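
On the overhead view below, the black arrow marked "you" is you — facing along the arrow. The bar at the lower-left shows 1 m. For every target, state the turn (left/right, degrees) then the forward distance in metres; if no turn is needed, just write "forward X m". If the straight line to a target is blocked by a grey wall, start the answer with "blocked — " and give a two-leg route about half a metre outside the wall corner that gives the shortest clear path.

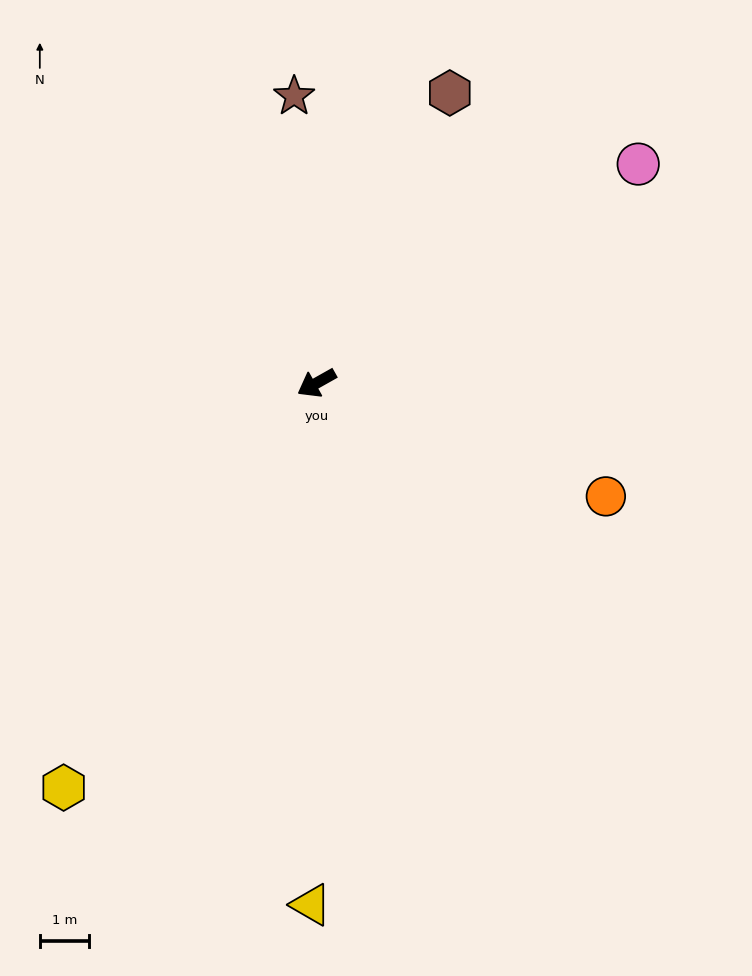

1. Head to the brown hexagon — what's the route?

turn right 144°, forward 6.5 m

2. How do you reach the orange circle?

turn left 129°, forward 6.3 m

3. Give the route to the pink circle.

turn right 175°, forward 8.0 m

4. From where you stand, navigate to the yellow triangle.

turn left 60°, forward 10.7 m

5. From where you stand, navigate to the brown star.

turn right 115°, forward 5.9 m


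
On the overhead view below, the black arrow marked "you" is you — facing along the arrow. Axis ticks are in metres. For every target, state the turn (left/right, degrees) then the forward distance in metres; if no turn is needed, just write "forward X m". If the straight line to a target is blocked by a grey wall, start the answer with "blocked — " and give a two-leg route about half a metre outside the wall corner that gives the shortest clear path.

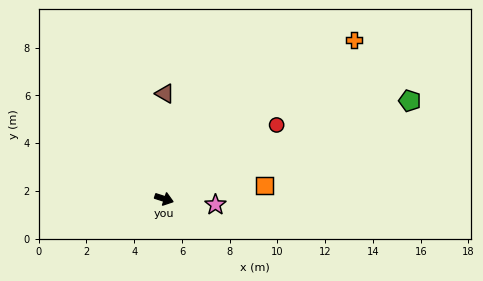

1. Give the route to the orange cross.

turn left 58°, forward 10.4 m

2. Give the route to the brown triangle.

turn left 107°, forward 4.4 m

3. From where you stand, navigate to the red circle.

turn left 51°, forward 5.6 m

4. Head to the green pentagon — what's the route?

turn left 40°, forward 11.1 m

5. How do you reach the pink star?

turn left 11°, forward 2.2 m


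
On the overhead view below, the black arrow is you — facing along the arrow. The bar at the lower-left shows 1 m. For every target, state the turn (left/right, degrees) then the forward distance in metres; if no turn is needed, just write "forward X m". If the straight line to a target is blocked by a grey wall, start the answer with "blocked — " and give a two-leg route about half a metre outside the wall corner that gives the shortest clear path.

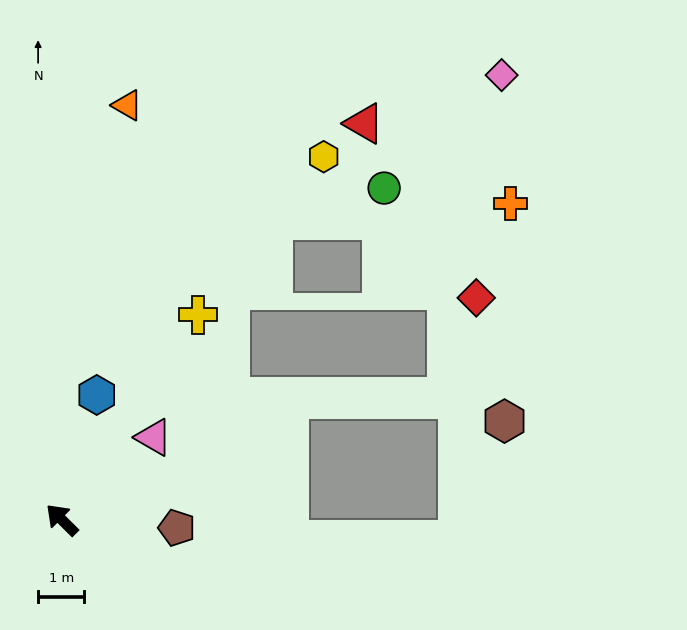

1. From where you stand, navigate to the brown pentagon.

turn right 139°, forward 2.5 m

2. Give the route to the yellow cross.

turn right 79°, forward 5.3 m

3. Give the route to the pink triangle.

turn right 93°, forward 2.7 m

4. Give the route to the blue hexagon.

turn right 61°, forward 2.8 m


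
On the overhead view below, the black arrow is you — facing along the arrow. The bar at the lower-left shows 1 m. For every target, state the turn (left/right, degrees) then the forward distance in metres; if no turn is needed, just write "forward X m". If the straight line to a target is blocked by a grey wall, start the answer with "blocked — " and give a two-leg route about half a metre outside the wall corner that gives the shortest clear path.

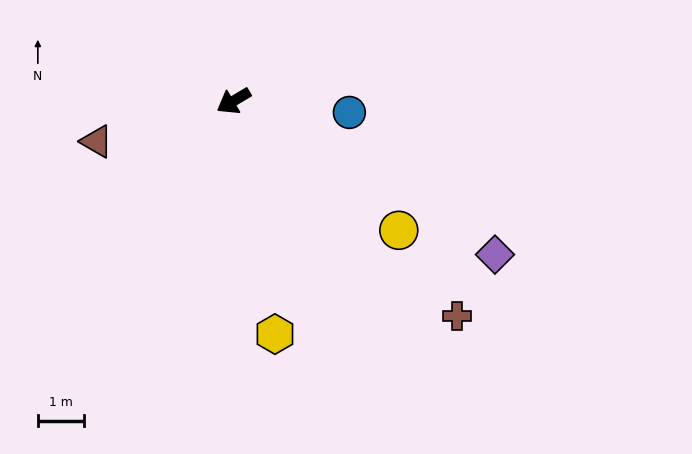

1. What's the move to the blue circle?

turn left 144°, forward 2.5 m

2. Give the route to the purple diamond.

turn left 119°, forward 6.5 m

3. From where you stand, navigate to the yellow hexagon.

turn left 69°, forward 5.1 m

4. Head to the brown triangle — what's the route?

turn right 14°, forward 3.1 m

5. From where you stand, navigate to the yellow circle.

turn left 111°, forward 4.5 m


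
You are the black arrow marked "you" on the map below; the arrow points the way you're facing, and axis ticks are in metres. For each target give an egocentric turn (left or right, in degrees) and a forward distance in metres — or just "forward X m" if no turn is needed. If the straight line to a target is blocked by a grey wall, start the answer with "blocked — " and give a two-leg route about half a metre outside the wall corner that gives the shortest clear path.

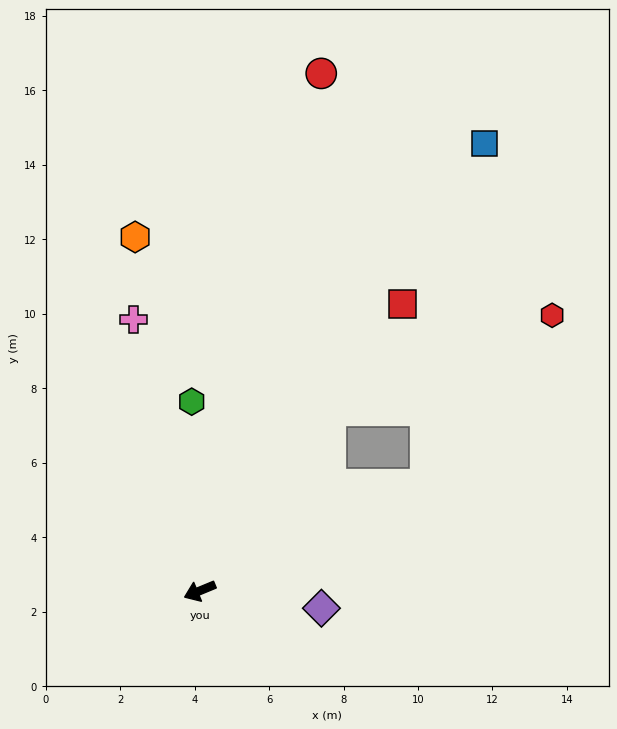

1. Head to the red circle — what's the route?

turn right 126°, forward 14.3 m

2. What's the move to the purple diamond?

turn left 149°, forward 3.3 m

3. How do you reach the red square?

turn right 148°, forward 9.4 m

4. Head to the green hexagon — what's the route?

turn right 110°, forward 5.1 m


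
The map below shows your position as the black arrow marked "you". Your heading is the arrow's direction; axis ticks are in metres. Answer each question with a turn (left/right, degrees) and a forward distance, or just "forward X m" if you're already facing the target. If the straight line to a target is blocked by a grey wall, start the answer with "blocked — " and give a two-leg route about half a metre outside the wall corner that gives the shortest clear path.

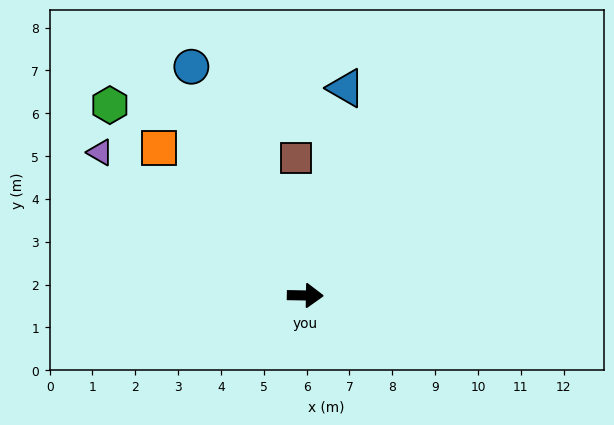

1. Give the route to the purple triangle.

turn left 146°, forward 5.8 m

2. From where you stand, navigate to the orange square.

turn left 136°, forward 4.9 m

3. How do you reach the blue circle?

turn left 117°, forward 6.0 m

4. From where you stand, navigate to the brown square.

turn left 95°, forward 3.2 m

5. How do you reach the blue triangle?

turn left 80°, forward 4.9 m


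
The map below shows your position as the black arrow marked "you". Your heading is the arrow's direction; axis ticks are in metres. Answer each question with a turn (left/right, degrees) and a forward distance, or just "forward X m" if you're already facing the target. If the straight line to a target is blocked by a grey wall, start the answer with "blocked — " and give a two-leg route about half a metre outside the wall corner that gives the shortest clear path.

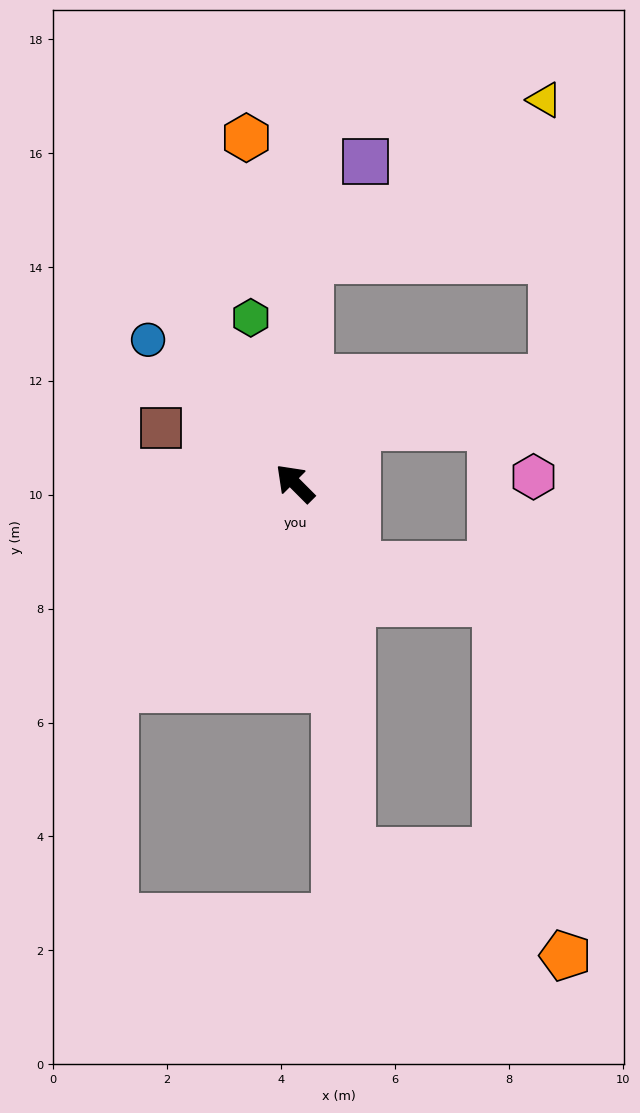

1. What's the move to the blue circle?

forward 3.6 m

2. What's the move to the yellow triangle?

blocked — turn right 48°, forward 3.9 m, then turn right 53°, forward 5.0 m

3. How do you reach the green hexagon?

turn right 30°, forward 3.0 m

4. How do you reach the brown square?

turn left 23°, forward 2.5 m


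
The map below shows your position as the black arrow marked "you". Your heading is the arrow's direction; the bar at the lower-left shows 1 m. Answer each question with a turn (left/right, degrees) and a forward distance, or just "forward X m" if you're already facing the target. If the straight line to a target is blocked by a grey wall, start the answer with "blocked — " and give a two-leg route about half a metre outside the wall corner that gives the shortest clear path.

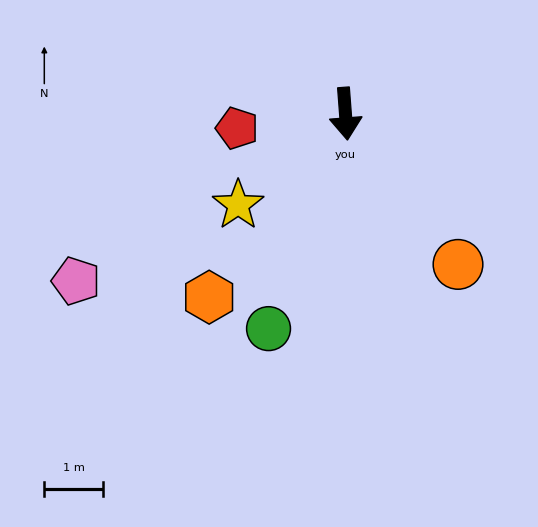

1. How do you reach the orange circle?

turn left 32°, forward 3.2 m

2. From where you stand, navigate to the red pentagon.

turn right 87°, forward 1.9 m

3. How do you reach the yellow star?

turn right 54°, forward 2.4 m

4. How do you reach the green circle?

turn right 24°, forward 3.9 m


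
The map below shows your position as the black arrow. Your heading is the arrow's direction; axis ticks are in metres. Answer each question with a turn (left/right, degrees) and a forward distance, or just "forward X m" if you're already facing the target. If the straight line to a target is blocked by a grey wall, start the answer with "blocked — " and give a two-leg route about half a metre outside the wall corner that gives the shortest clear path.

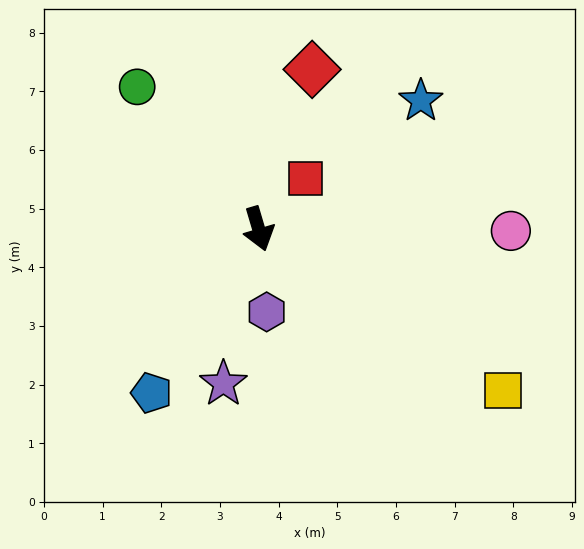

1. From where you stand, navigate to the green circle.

turn right 156°, forward 3.2 m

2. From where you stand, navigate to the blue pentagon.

turn right 50°, forward 3.3 m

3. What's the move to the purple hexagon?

turn right 11°, forward 1.4 m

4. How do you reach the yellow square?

turn left 40°, forward 5.0 m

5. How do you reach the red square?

turn left 120°, forward 1.2 m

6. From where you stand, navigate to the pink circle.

turn left 73°, forward 4.3 m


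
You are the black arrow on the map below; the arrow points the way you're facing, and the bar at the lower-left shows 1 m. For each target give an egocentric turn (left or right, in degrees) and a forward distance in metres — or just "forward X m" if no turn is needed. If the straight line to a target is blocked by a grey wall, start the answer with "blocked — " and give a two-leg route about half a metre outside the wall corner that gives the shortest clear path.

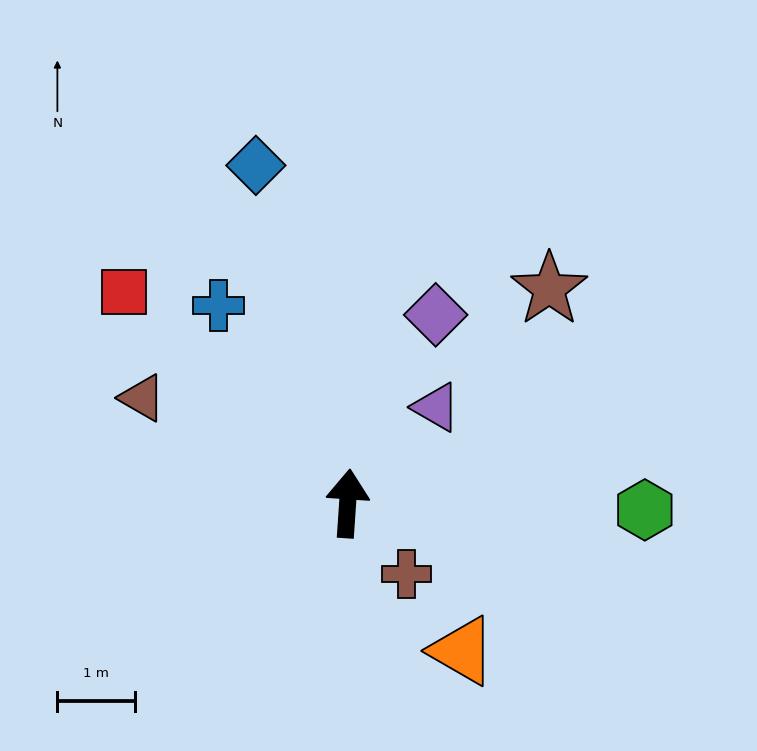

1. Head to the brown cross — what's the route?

turn right 136°, forward 1.2 m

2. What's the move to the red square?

turn left 50°, forward 4.0 m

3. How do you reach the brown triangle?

turn left 67°, forward 3.0 m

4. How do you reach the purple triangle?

turn right 39°, forward 1.7 m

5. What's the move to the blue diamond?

turn left 19°, forward 4.5 m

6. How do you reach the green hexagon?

turn right 87°, forward 3.8 m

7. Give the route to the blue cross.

turn left 37°, forward 3.0 m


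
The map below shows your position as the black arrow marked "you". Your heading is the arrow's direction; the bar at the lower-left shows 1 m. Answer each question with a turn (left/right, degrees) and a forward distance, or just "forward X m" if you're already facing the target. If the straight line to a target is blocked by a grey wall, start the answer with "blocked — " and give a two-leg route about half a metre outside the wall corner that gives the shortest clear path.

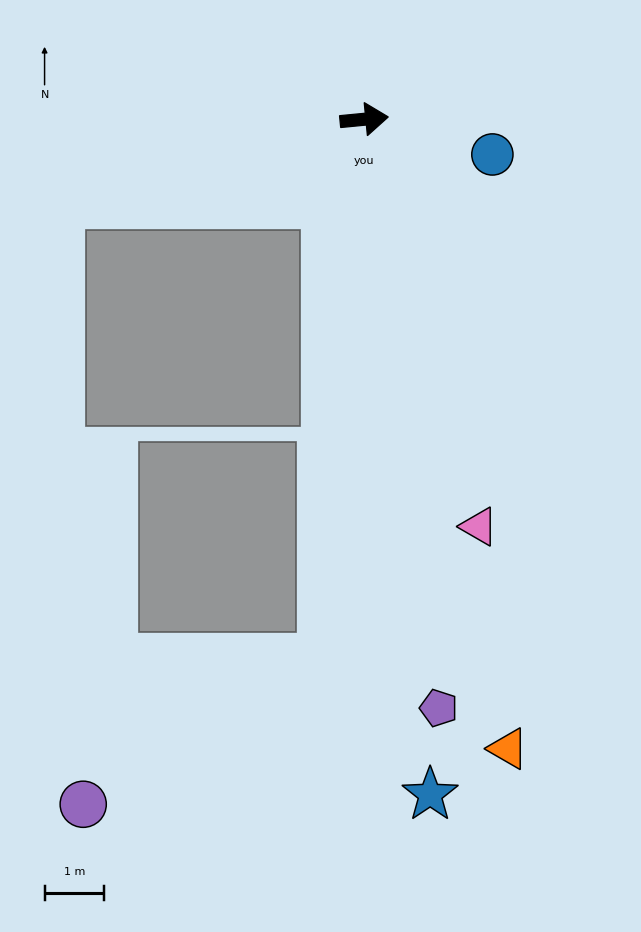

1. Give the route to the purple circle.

blocked — turn right 100°, forward 9.1 m, then turn right 54°, forward 4.7 m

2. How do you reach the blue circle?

turn right 21°, forward 2.2 m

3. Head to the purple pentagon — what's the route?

turn right 88°, forward 10.0 m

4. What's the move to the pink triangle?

turn right 80°, forward 7.1 m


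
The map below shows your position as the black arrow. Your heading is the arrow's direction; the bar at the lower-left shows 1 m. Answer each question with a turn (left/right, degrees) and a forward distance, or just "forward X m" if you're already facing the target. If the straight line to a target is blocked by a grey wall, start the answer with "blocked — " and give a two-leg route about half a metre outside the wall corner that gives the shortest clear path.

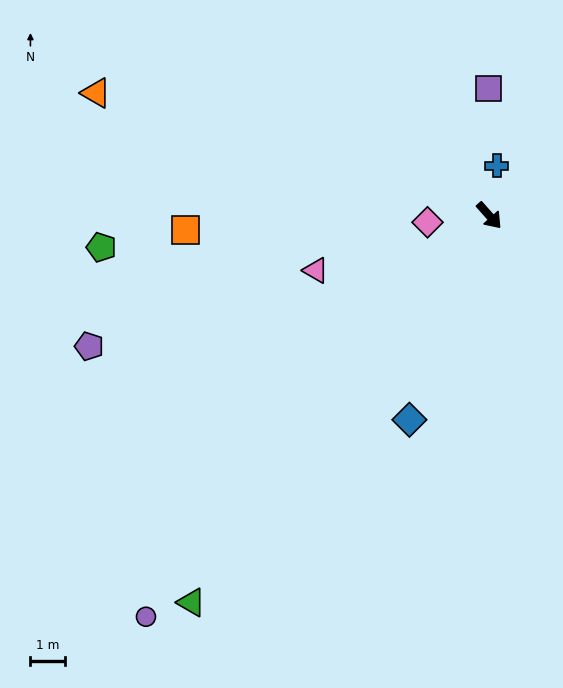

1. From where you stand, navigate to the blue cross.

turn left 130°, forward 1.5 m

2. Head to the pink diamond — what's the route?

turn right 125°, forward 1.8 m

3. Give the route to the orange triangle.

turn right 149°, forward 11.9 m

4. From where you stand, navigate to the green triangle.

turn right 79°, forward 14.2 m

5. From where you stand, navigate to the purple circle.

turn right 82°, forward 15.3 m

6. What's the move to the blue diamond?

turn right 63°, forward 6.4 m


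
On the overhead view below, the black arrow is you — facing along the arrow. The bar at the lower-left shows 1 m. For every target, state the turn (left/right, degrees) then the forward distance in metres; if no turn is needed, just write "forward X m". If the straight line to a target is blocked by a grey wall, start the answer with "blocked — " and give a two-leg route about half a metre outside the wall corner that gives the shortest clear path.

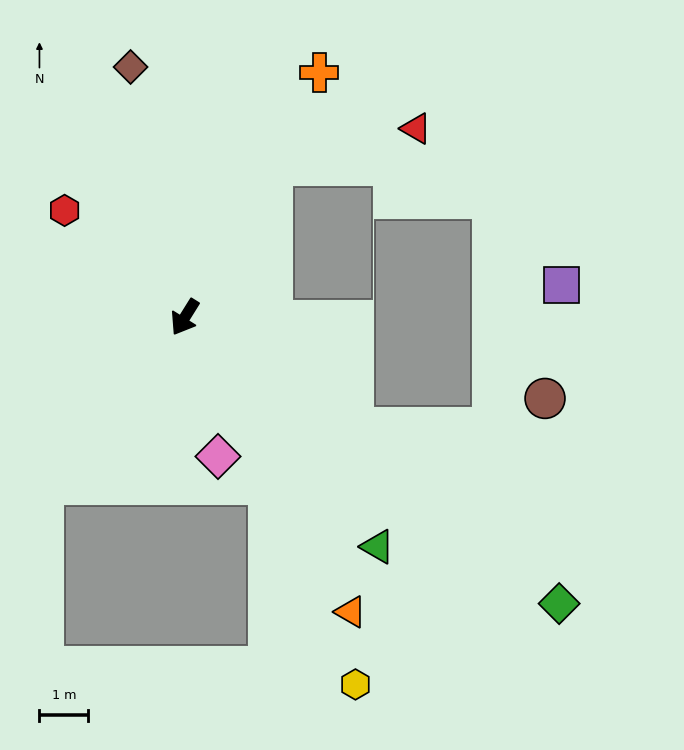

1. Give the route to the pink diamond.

turn left 45°, forward 2.9 m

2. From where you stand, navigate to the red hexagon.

turn right 100°, forward 3.3 m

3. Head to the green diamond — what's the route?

turn left 85°, forward 9.7 m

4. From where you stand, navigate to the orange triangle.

turn left 61°, forward 6.9 m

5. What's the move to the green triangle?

turn left 72°, forward 6.1 m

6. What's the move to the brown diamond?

turn right 136°, forward 5.2 m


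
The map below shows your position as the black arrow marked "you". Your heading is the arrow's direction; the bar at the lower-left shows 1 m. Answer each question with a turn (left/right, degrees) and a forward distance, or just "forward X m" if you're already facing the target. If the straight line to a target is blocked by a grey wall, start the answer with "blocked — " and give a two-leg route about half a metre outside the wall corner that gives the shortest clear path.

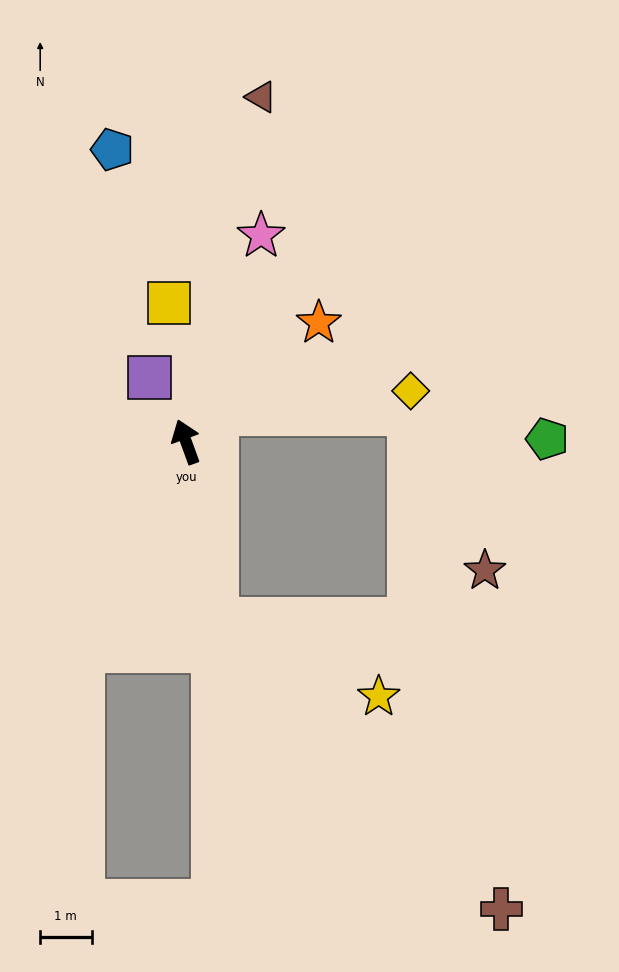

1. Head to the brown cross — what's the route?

blocked — turn left 170°, forward 3.5 m, then turn left 34°, forward 7.9 m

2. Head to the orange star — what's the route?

turn right 68°, forward 3.5 m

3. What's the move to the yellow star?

blocked — turn left 170°, forward 3.5 m, then turn left 54°, forward 3.5 m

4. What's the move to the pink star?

turn right 40°, forward 4.3 m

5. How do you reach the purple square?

turn left 10°, forward 1.4 m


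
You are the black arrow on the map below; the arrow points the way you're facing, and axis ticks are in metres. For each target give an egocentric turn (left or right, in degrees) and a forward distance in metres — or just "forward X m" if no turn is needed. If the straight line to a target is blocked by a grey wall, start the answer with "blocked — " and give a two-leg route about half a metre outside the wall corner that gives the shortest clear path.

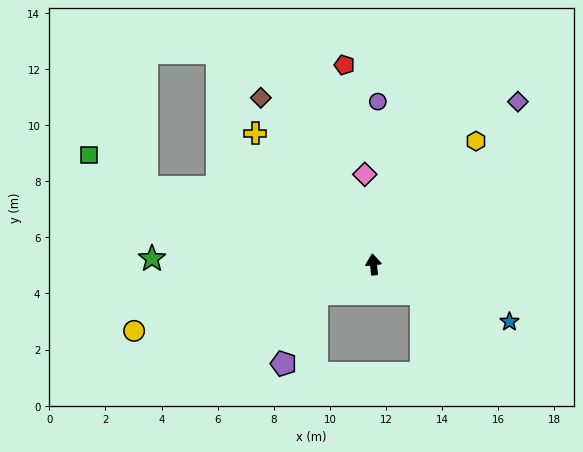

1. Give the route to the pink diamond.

forward 3.2 m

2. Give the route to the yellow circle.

turn left 99°, forward 8.9 m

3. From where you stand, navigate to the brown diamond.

turn left 28°, forward 7.2 m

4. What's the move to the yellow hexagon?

turn right 46°, forward 5.7 m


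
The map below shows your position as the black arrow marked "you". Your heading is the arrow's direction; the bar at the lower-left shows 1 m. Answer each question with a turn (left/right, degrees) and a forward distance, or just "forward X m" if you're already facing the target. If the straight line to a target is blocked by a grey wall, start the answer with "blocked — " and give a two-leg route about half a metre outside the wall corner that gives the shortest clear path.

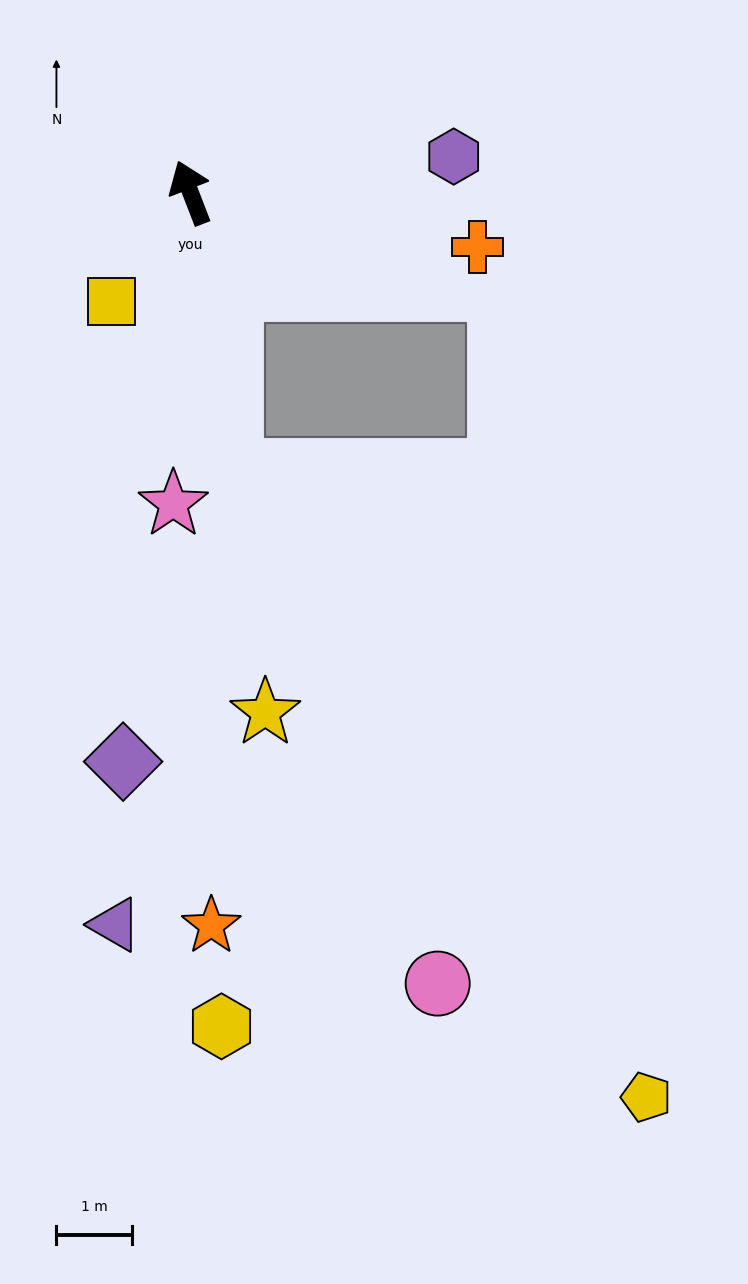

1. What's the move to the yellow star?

turn left 167°, forward 7.0 m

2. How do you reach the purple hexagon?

turn right 103°, forward 3.5 m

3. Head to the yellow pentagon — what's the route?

blocked — turn left 167°, forward 3.7 m, then turn left 25°, forward 9.9 m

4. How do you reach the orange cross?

turn right 122°, forward 3.9 m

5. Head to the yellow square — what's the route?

turn left 123°, forward 1.8 m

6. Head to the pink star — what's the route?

turn left 156°, forward 4.1 m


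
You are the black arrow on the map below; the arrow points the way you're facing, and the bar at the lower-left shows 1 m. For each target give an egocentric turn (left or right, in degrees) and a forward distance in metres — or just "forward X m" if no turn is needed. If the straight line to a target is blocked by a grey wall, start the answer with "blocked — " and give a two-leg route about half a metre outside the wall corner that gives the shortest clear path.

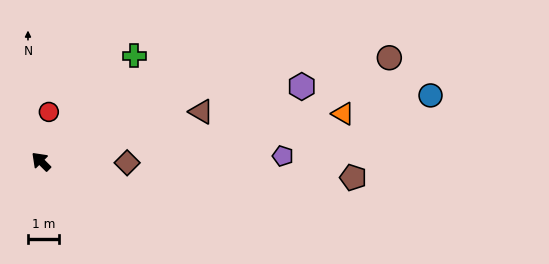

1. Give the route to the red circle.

turn right 54°, forward 1.6 m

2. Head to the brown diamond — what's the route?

turn right 136°, forward 2.8 m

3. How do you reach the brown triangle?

turn right 118°, forward 5.5 m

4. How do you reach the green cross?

turn right 86°, forward 4.6 m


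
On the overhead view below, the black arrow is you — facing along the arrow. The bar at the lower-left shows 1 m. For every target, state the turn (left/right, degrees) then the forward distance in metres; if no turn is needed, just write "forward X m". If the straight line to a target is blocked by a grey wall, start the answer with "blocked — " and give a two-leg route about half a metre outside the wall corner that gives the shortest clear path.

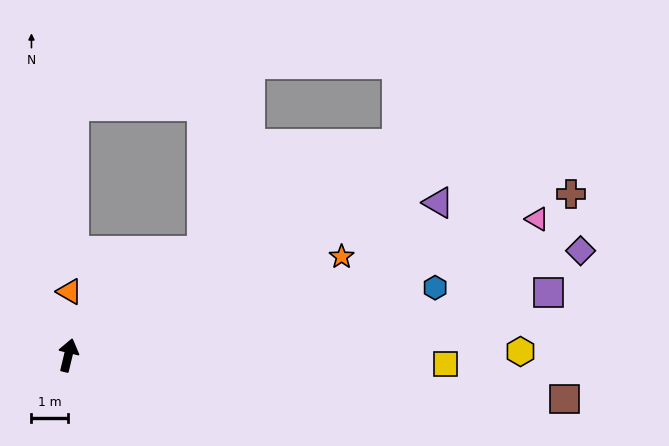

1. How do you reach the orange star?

turn right 57°, forward 8.0 m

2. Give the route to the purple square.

turn right 69°, forward 13.4 m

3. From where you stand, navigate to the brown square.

turn right 81°, forward 13.8 m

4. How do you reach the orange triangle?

turn left 12°, forward 1.8 m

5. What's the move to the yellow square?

turn right 78°, forward 10.4 m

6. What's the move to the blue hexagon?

turn right 66°, forward 10.3 m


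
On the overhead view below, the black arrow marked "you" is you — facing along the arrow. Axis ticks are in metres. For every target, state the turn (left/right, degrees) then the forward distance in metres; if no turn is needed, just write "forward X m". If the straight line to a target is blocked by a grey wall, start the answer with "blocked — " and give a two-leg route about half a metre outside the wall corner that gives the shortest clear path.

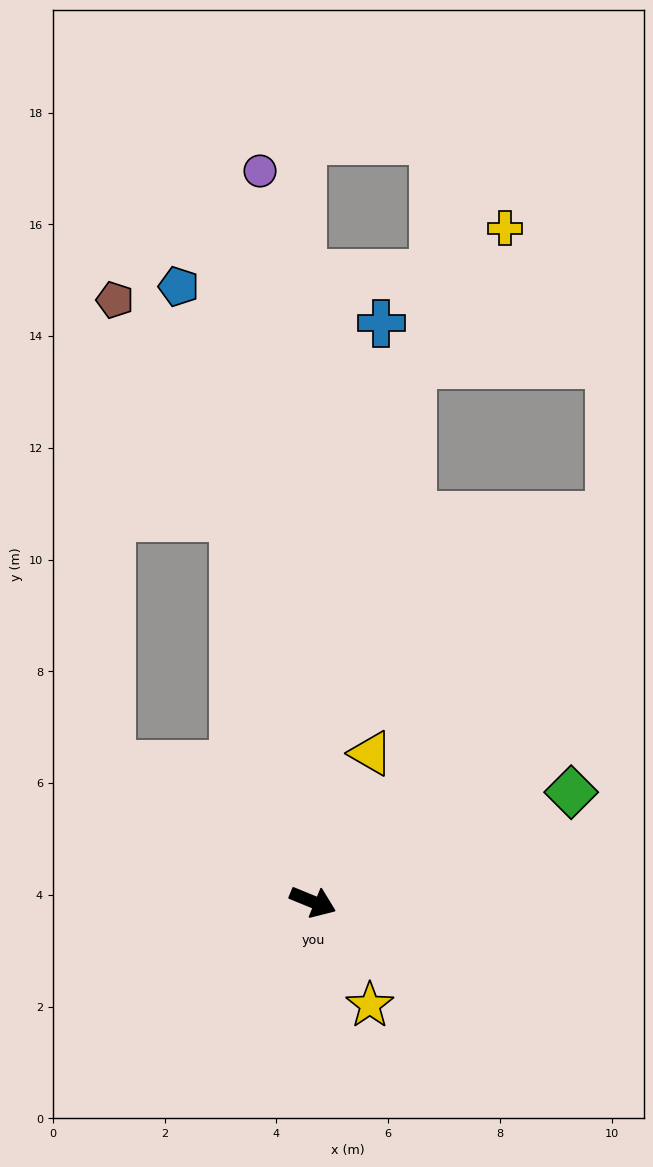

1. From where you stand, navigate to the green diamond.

turn left 45°, forward 5.0 m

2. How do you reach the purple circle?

turn left 116°, forward 13.1 m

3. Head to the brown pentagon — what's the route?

blocked — turn left 124°, forward 7.0 m, then turn left 17°, forward 4.4 m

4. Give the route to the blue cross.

turn left 106°, forward 10.4 m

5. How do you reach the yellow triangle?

turn left 91°, forward 2.9 m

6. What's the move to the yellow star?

turn right 39°, forward 2.1 m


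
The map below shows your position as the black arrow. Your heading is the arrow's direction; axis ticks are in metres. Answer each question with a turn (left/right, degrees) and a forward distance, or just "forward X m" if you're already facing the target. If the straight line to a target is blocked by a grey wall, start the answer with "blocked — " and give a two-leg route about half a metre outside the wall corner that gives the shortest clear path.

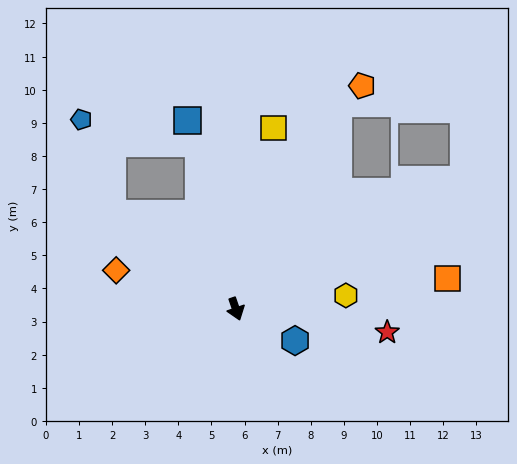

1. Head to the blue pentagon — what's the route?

blocked — turn right 147°, forward 4.7 m, then turn right 34°, forward 3.0 m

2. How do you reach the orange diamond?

turn right 127°, forward 3.8 m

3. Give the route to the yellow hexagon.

turn left 78°, forward 3.3 m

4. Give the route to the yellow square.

turn left 149°, forward 5.6 m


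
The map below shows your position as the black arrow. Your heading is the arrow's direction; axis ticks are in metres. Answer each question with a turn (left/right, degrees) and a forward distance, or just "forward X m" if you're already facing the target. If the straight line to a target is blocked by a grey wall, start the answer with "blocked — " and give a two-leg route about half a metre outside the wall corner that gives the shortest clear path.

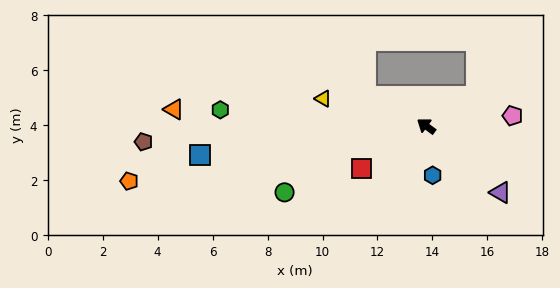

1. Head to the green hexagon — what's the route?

turn left 32°, forward 7.5 m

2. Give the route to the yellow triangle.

turn left 21°, forward 3.9 m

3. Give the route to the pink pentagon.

turn right 137°, forward 3.2 m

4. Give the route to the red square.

turn left 70°, forward 2.8 m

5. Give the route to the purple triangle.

turn left 174°, forward 3.6 m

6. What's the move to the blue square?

turn left 44°, forward 8.3 m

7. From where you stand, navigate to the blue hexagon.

turn left 134°, forward 1.8 m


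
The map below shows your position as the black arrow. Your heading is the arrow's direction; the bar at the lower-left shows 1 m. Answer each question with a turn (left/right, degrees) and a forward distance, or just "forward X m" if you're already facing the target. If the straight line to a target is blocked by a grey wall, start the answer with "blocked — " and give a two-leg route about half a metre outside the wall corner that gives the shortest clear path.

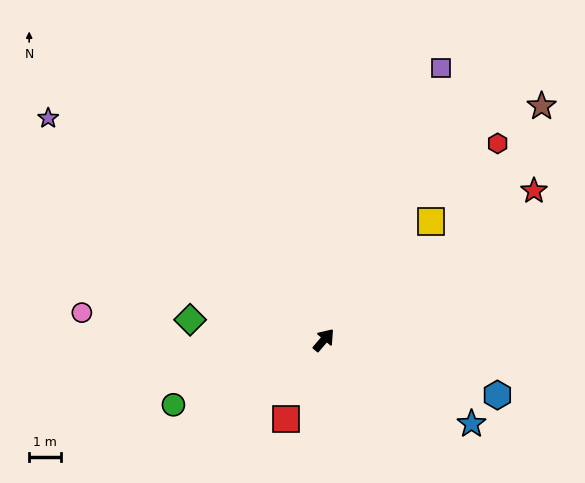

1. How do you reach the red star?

turn right 14°, forward 8.0 m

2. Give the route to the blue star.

turn right 79°, forward 5.3 m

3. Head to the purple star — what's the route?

turn left 92°, forward 11.0 m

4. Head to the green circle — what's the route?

turn left 154°, forward 5.1 m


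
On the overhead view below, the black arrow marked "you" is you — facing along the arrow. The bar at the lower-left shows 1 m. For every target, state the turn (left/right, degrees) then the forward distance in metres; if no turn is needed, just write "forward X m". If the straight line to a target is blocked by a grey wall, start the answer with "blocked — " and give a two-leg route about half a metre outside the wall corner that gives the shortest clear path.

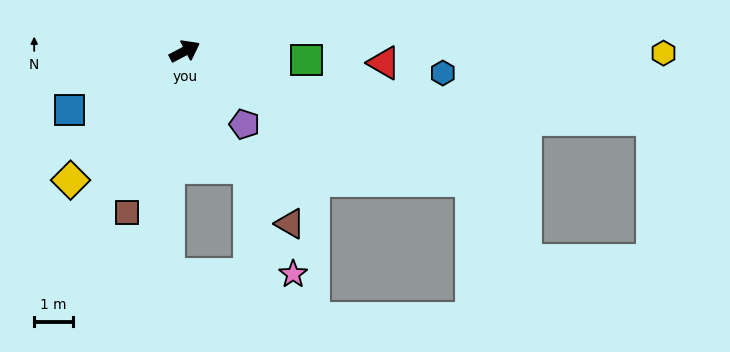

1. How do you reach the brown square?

turn right 137°, forward 4.4 m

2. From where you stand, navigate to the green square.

turn right 32°, forward 3.2 m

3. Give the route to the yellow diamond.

turn right 159°, forward 4.5 m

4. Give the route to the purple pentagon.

turn right 79°, forward 2.4 m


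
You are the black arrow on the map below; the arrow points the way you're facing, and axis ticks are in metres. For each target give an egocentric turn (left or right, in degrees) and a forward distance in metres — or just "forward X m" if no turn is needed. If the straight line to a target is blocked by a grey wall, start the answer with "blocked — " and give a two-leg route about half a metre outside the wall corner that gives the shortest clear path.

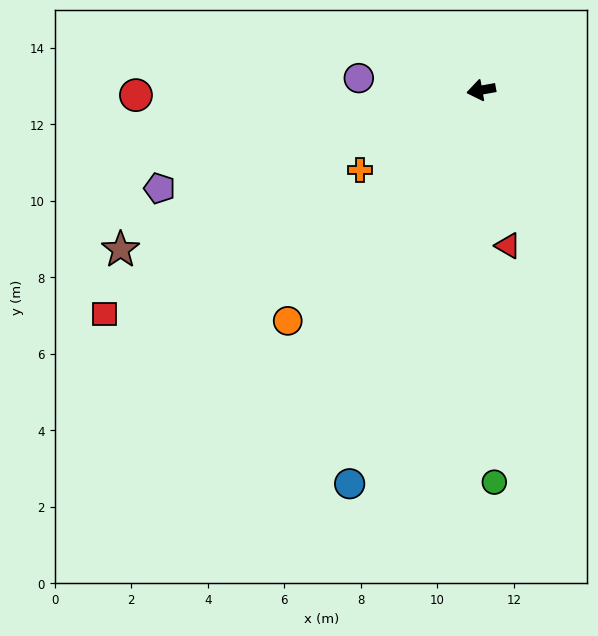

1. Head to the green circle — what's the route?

turn left 82°, forward 10.3 m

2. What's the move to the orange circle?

turn left 40°, forward 7.9 m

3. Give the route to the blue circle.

turn left 61°, forward 10.9 m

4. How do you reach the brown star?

turn left 14°, forward 10.3 m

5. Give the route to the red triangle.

turn left 90°, forward 4.1 m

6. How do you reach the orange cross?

turn left 23°, forward 3.8 m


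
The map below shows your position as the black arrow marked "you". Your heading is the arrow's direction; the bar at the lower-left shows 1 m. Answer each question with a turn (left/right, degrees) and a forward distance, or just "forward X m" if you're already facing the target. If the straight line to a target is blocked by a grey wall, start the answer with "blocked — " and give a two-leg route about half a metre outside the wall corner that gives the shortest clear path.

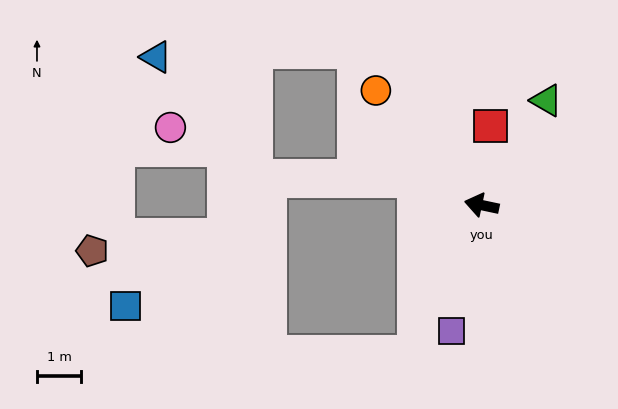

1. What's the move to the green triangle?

turn right 110°, forward 2.8 m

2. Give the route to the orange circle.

turn right 35°, forward 3.5 m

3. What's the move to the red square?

turn right 84°, forward 1.8 m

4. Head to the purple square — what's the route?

turn left 88°, forward 2.9 m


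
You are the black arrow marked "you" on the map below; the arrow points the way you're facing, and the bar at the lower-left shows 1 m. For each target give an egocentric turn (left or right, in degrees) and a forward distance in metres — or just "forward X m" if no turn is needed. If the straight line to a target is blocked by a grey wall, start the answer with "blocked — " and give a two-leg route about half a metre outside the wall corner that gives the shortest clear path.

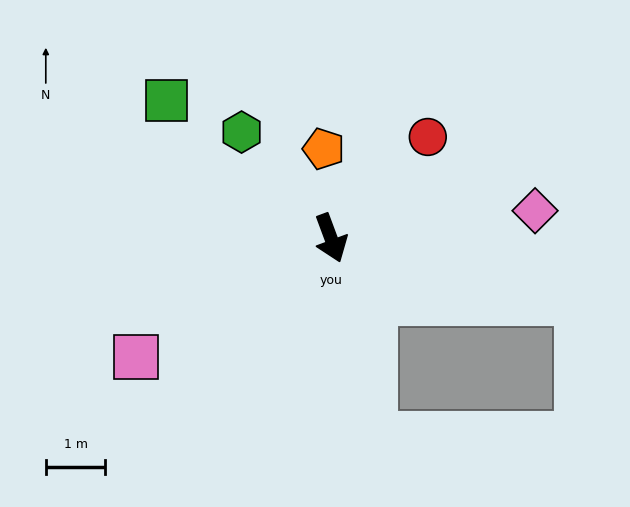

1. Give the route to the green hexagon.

turn right 160°, forward 2.3 m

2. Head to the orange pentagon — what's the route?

turn left 164°, forward 1.5 m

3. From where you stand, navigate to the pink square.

turn right 79°, forward 3.8 m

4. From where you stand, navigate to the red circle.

turn left 116°, forward 2.3 m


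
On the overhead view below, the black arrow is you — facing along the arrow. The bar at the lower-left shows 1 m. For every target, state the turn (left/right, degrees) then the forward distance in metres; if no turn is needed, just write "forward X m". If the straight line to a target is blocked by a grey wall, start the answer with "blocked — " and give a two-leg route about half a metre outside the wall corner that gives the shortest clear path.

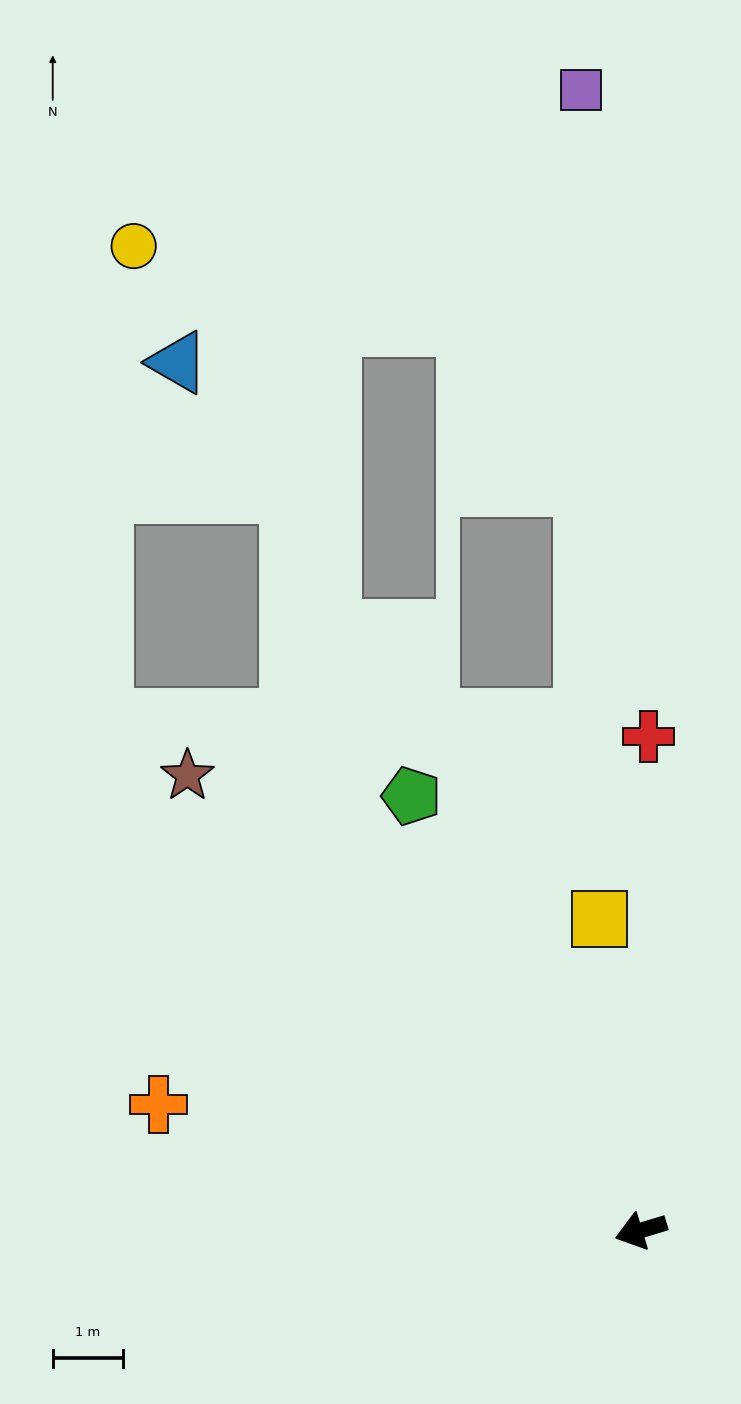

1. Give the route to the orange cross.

turn right 31°, forward 7.1 m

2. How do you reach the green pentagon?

turn right 79°, forward 7.0 m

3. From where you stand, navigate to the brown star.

turn right 62°, forward 9.1 m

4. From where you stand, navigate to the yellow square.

turn right 99°, forward 4.5 m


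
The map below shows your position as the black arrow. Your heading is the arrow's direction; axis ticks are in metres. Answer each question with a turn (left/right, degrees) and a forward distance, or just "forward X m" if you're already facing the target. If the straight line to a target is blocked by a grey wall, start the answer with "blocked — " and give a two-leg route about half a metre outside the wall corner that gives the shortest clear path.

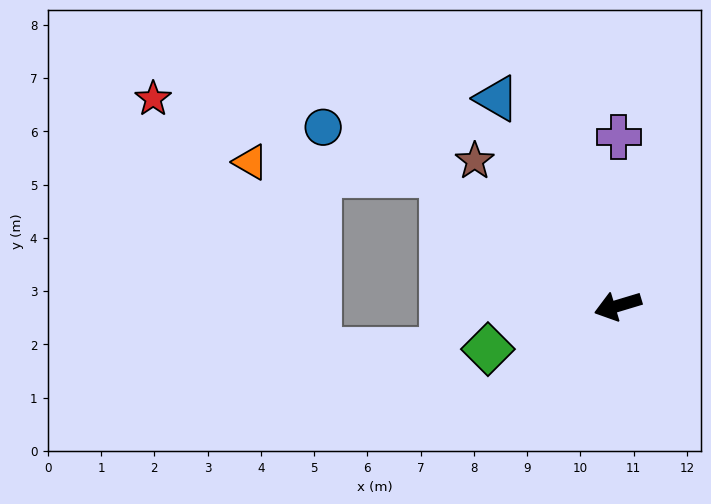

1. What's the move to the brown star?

turn right 62°, forward 3.8 m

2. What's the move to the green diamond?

forward 2.6 m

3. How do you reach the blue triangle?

turn right 76°, forward 4.5 m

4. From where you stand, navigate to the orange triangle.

blocked — turn right 53°, forward 4.1 m, then turn left 32°, forward 3.6 m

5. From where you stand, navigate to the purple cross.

turn right 107°, forward 3.2 m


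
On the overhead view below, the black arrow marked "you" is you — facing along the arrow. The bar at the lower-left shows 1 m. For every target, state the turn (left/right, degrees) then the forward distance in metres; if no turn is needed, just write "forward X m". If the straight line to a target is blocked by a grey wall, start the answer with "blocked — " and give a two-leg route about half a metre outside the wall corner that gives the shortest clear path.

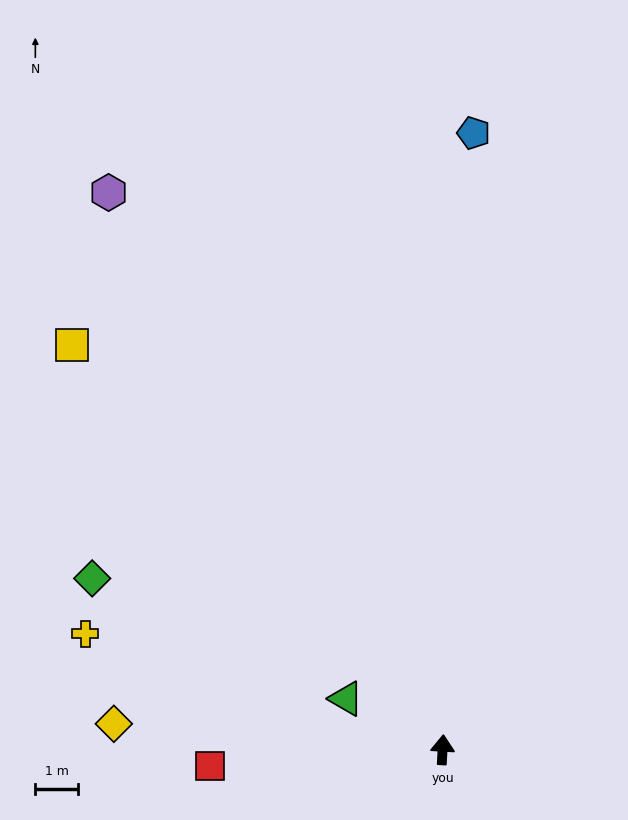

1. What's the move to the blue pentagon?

forward 14.6 m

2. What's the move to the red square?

turn left 97°, forward 5.5 m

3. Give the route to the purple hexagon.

turn left 34°, forward 15.3 m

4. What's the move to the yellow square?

turn left 46°, forward 13.0 m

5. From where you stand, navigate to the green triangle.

turn left 65°, forward 2.6 m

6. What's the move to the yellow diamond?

turn left 89°, forward 7.8 m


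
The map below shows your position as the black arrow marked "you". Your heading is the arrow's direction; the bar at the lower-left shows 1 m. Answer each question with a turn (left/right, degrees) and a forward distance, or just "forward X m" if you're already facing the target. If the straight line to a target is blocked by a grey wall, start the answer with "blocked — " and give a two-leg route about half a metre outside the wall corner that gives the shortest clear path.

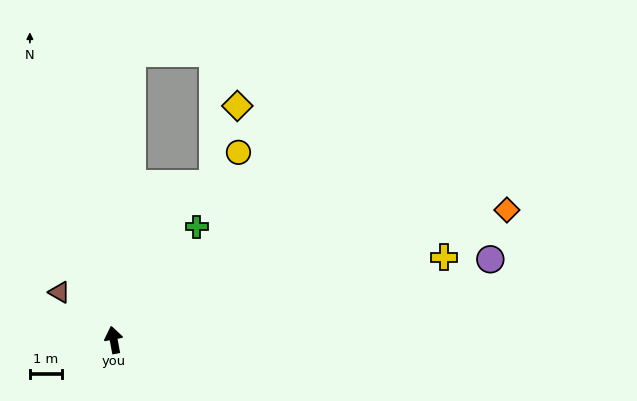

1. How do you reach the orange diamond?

turn right 82°, forward 12.8 m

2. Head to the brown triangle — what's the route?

turn left 38°, forward 2.2 m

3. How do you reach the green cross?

turn right 47°, forward 4.3 m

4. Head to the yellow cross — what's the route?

turn right 87°, forward 10.5 m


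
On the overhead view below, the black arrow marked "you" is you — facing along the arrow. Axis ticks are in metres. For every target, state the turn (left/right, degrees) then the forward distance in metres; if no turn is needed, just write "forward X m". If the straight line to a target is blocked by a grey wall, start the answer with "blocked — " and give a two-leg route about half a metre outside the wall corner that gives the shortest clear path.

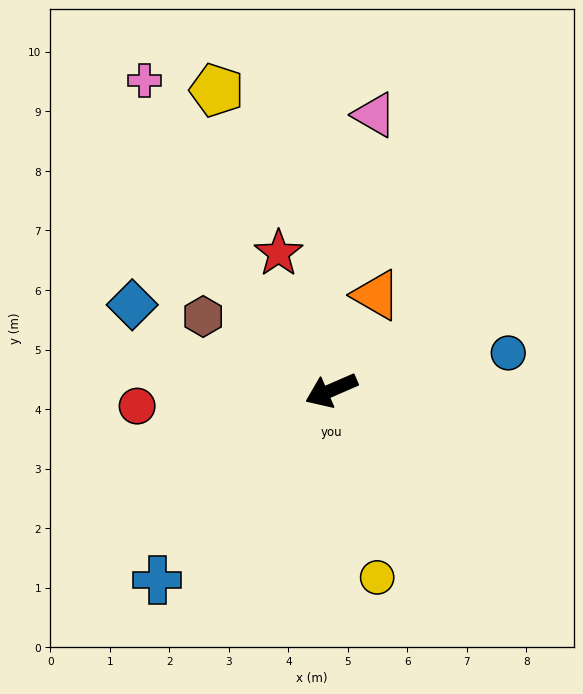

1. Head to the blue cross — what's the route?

turn left 24°, forward 4.3 m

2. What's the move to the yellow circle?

turn left 80°, forward 3.2 m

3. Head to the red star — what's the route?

turn right 92°, forward 2.5 m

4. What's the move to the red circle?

turn right 19°, forward 3.3 m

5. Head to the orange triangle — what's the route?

turn right 139°, forward 1.8 m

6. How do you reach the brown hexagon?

turn right 53°, forward 2.5 m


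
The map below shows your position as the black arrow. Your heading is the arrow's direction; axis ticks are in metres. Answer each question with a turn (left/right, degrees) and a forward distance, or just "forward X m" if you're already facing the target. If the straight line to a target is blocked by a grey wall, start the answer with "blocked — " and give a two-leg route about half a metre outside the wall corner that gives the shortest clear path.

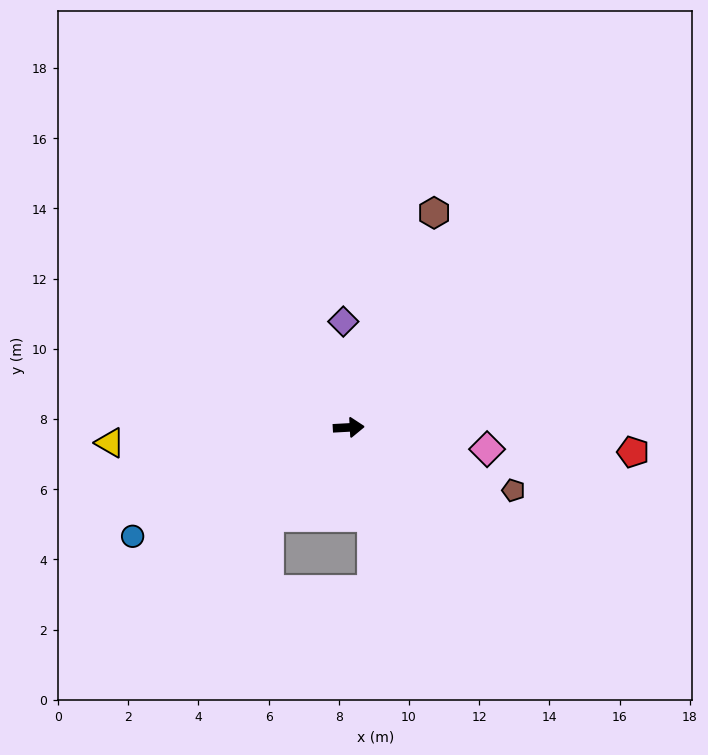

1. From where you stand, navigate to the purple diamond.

turn left 90°, forward 3.0 m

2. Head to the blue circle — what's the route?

turn right 156°, forward 6.9 m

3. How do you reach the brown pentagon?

turn right 24°, forward 5.0 m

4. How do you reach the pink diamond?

turn right 12°, forward 4.0 m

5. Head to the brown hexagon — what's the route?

turn left 65°, forward 6.6 m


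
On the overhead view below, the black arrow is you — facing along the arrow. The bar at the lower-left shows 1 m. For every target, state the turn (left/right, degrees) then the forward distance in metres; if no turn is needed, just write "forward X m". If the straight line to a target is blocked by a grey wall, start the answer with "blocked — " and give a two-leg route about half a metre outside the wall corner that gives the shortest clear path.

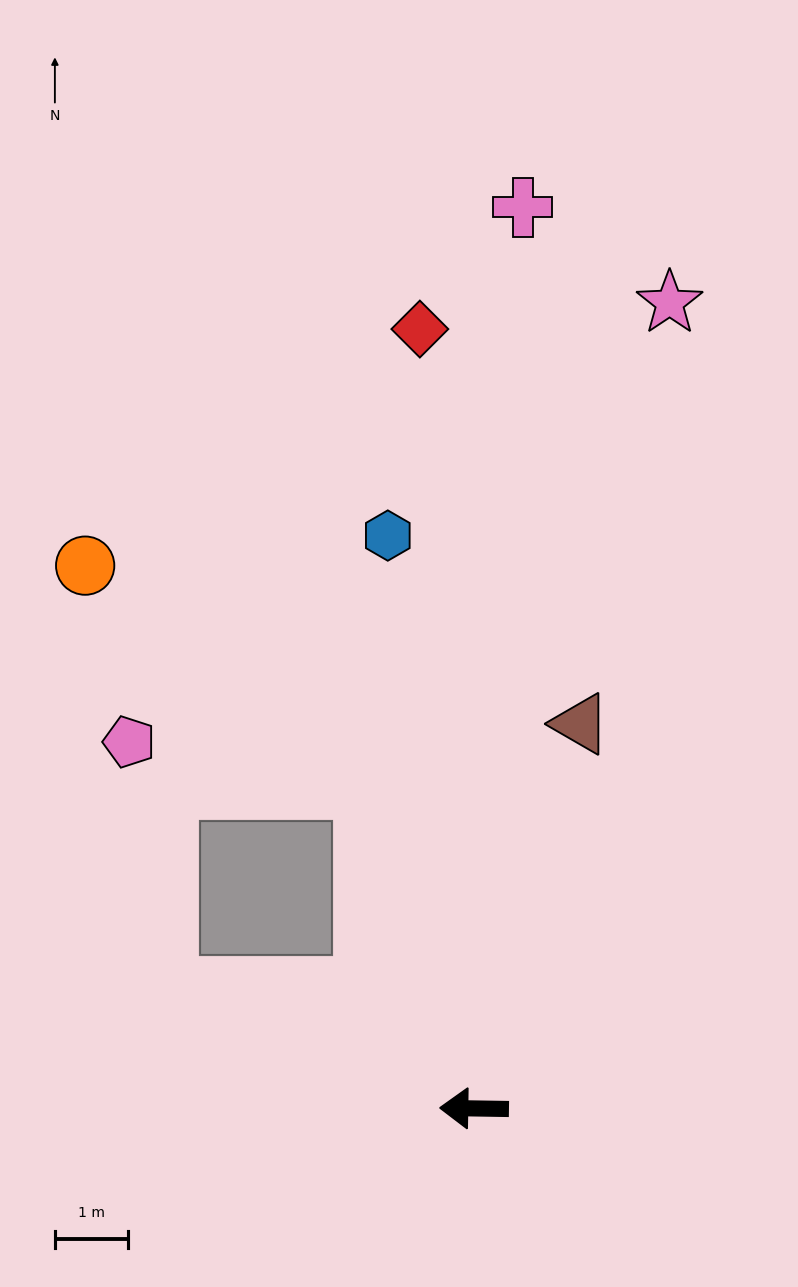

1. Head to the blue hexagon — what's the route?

turn right 81°, forward 8.0 m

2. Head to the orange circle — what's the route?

blocked — turn right 70°, forward 4.6 m, then turn left 32°, forward 4.9 m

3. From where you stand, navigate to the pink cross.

turn right 92°, forward 12.4 m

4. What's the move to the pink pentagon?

blocked — turn right 21°, forward 4.5 m, then turn right 59°, forward 3.4 m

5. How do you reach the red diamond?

turn right 85°, forward 10.7 m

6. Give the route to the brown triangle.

turn right 105°, forward 5.5 m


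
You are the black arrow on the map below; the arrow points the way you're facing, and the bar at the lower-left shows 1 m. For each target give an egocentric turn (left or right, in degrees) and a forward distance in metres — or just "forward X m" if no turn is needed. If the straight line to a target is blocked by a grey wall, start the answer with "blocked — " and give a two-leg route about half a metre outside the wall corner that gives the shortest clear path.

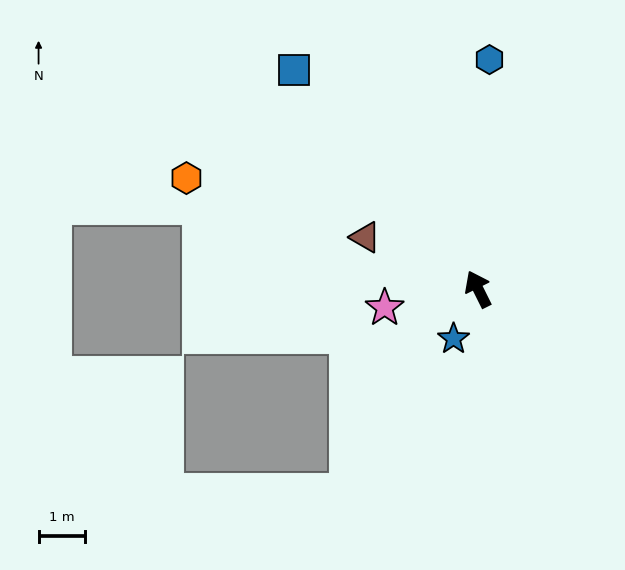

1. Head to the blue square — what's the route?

turn left 14°, forward 6.2 m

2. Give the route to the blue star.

turn left 127°, forward 1.2 m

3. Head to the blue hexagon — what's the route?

turn right 29°, forward 4.9 m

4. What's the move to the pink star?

turn left 75°, forward 2.0 m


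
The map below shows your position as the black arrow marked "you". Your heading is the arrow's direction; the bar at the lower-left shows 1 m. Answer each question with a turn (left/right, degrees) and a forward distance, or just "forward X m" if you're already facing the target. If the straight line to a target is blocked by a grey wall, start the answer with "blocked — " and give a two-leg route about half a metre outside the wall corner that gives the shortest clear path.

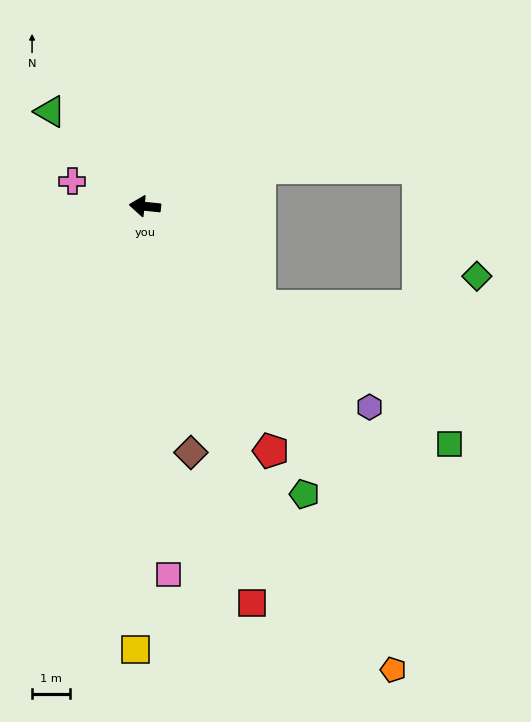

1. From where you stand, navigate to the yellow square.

turn left 95°, forward 11.6 m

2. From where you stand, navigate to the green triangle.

turn right 39°, forward 3.5 m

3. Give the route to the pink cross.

turn right 13°, forward 2.0 m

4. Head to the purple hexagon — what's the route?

turn left 144°, forward 7.9 m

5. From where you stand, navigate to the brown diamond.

turn left 106°, forward 6.5 m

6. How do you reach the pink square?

turn left 100°, forward 9.6 m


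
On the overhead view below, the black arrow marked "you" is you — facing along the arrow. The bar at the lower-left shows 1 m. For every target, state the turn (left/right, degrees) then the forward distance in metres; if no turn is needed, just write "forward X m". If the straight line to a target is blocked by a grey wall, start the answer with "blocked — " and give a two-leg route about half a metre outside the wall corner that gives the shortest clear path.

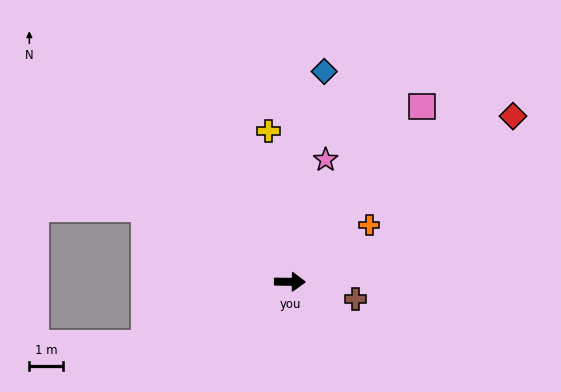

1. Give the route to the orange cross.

turn left 36°, forward 2.9 m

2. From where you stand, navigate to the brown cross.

turn right 14°, forward 2.0 m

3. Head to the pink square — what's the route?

turn left 54°, forward 6.6 m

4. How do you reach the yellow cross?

turn left 99°, forward 4.6 m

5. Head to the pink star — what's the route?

turn left 74°, forward 3.8 m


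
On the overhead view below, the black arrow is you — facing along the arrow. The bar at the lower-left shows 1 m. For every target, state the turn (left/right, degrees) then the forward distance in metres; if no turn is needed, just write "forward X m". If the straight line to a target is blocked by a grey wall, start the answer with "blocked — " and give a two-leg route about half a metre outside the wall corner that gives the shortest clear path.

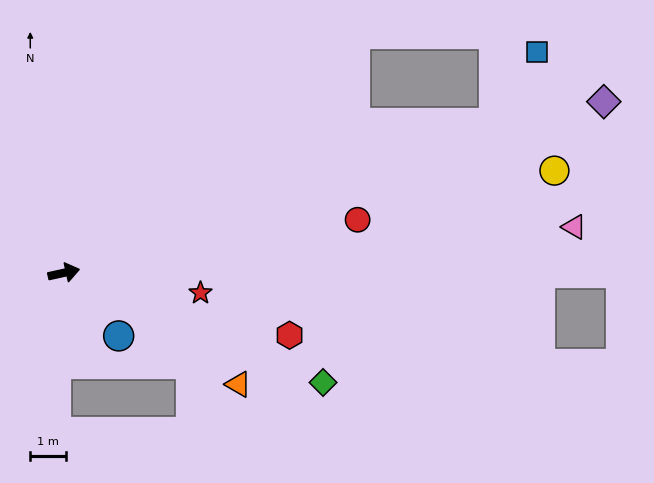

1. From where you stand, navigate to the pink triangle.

turn right 7°, forward 14.5 m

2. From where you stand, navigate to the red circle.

turn right 2°, forward 8.5 m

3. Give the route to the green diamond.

turn right 35°, forward 8.0 m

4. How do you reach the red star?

turn right 21°, forward 3.9 m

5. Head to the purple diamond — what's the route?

turn left 5°, forward 16.1 m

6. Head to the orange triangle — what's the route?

turn right 45°, forward 5.9 m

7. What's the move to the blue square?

blocked — turn left 7°, forward 12.9 m, then turn left 39°, forward 2.4 m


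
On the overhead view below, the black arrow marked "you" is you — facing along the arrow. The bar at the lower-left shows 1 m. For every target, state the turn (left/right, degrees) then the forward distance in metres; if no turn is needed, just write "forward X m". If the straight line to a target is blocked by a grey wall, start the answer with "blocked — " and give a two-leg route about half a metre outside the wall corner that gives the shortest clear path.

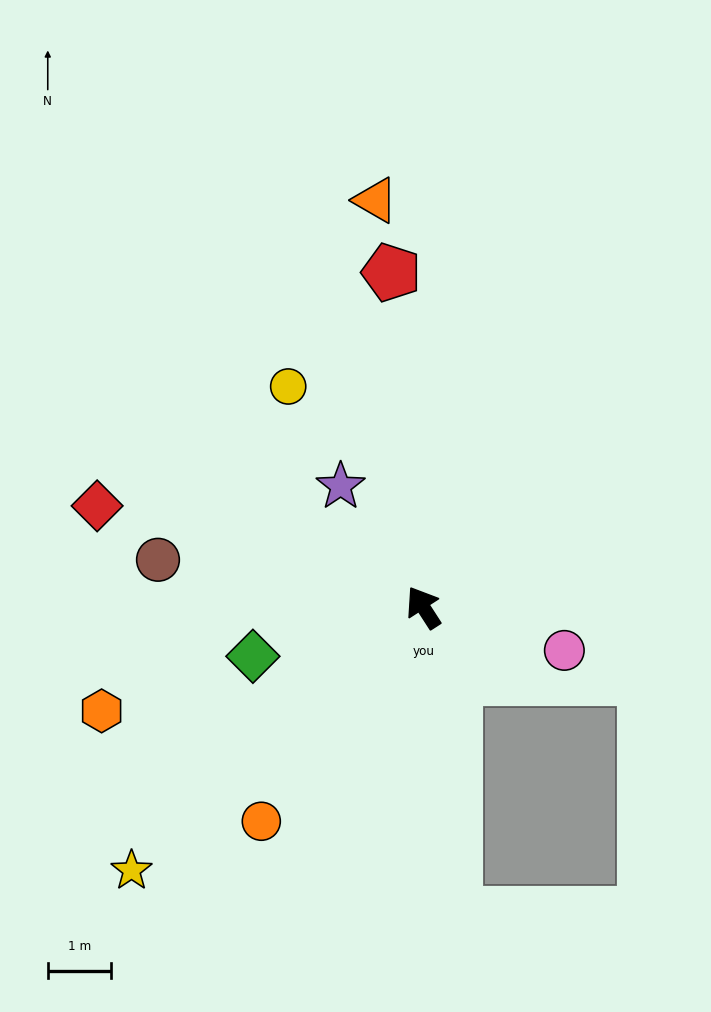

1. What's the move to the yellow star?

turn left 99°, forward 6.2 m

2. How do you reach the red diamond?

turn left 40°, forward 5.4 m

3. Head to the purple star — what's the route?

forward 2.3 m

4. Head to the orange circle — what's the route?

turn left 110°, forward 4.2 m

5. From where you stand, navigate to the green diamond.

turn left 73°, forward 2.8 m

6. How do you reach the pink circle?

turn right 140°, forward 2.3 m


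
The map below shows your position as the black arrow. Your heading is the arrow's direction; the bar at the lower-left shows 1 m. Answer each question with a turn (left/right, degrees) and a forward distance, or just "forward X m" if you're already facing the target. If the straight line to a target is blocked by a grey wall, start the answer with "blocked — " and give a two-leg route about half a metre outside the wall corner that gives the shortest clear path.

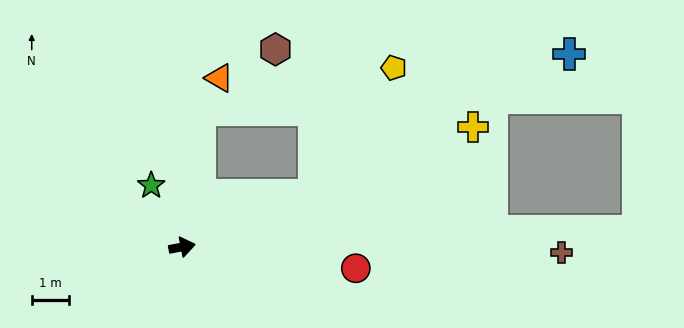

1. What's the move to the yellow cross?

turn left 11°, forward 8.4 m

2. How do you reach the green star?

turn left 106°, forward 1.8 m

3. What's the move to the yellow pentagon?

blocked — turn left 11°, forward 3.8 m, then turn left 36°, forward 4.0 m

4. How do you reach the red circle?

turn right 18°, forward 4.7 m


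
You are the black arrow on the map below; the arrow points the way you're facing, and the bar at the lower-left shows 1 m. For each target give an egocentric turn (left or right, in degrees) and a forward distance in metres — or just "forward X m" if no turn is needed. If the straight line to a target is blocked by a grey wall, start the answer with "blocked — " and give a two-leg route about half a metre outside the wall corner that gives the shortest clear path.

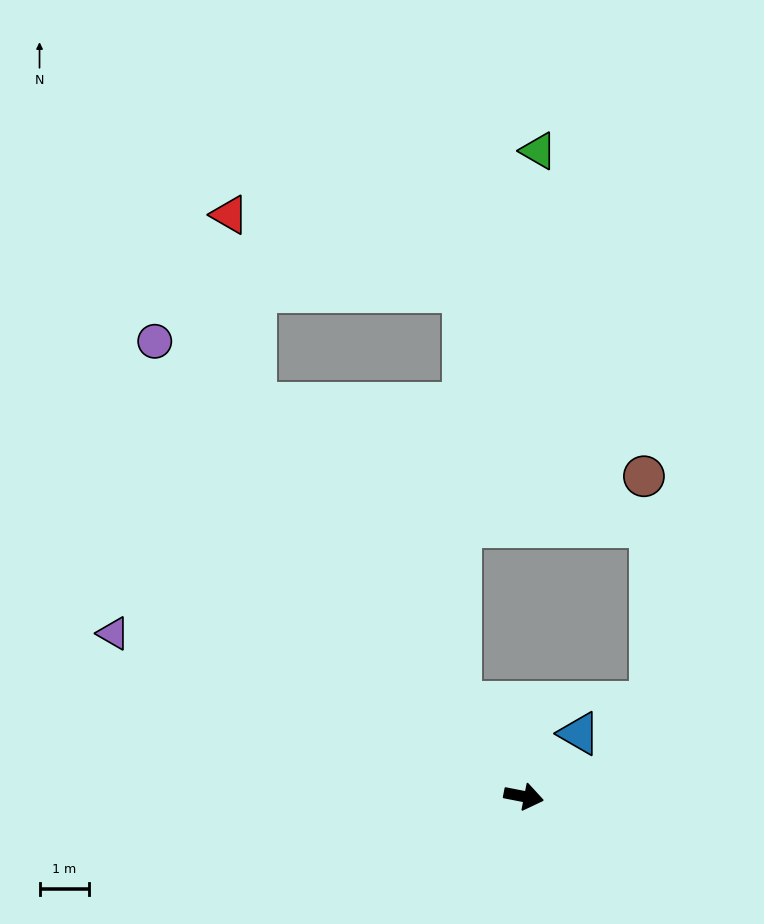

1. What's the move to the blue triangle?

turn left 60°, forward 1.7 m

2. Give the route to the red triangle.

blocked — turn left 135°, forward 9.7 m, then turn right 26°, forward 3.9 m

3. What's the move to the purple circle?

turn left 140°, forward 12.0 m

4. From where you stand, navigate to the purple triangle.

turn left 169°, forward 9.0 m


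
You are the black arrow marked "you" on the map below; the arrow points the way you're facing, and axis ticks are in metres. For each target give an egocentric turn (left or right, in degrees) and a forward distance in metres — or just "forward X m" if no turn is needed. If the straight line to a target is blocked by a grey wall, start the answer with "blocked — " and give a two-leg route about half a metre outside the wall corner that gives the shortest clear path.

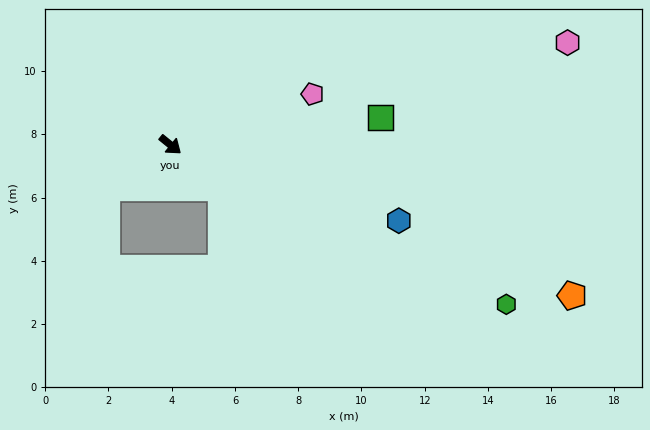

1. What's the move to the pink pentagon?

turn left 59°, forward 4.8 m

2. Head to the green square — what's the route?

turn left 46°, forward 6.7 m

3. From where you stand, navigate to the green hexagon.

turn left 14°, forward 11.8 m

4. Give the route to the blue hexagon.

turn left 21°, forward 7.6 m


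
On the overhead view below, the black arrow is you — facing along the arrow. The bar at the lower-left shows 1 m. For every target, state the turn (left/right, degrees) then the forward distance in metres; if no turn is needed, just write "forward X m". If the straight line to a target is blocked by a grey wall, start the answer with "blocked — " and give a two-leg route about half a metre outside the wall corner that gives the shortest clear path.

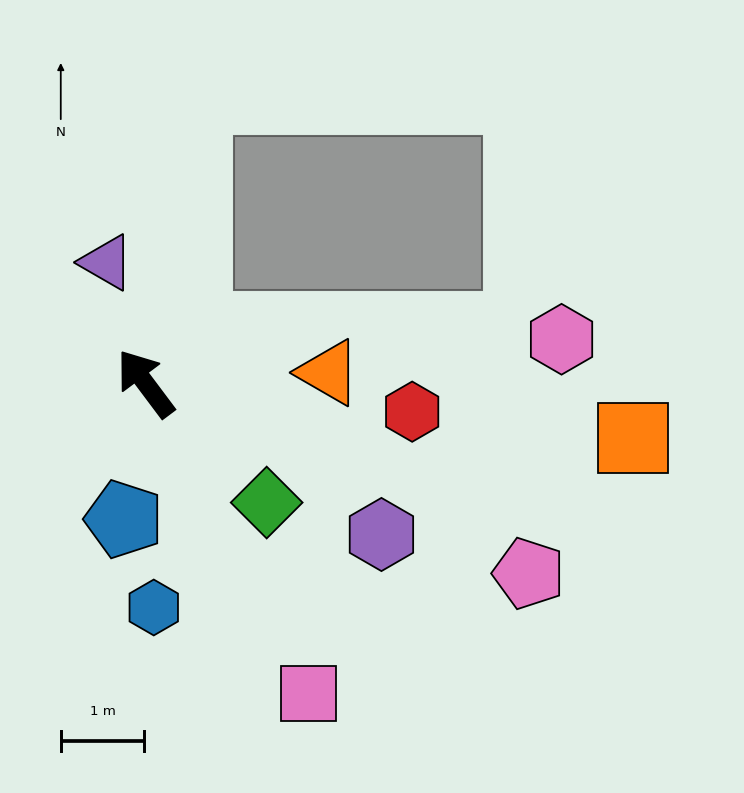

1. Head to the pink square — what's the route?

turn left 171°, forward 4.2 m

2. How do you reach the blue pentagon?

turn left 134°, forward 1.6 m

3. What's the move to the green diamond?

turn right 171°, forward 2.0 m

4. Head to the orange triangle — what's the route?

turn right 123°, forward 2.2 m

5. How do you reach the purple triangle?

turn right 19°, forward 1.5 m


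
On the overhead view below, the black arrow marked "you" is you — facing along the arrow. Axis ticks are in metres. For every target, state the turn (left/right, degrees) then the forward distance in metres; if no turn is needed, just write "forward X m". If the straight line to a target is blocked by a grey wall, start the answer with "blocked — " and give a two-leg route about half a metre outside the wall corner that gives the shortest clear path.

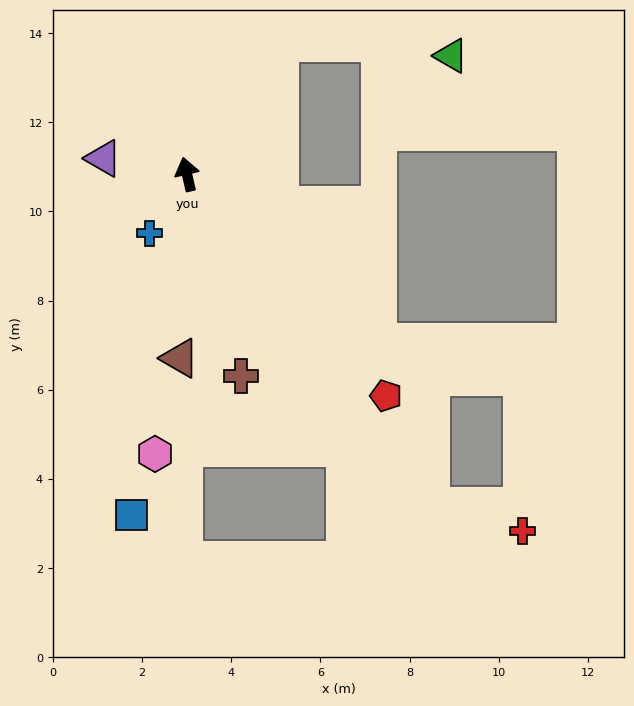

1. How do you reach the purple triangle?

turn left 66°, forward 1.9 m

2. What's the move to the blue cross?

turn left 135°, forward 1.6 m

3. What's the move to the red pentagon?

turn right 151°, forward 6.7 m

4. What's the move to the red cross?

blocked — turn right 157°, forward 9.2 m, then turn left 39°, forward 2.1 m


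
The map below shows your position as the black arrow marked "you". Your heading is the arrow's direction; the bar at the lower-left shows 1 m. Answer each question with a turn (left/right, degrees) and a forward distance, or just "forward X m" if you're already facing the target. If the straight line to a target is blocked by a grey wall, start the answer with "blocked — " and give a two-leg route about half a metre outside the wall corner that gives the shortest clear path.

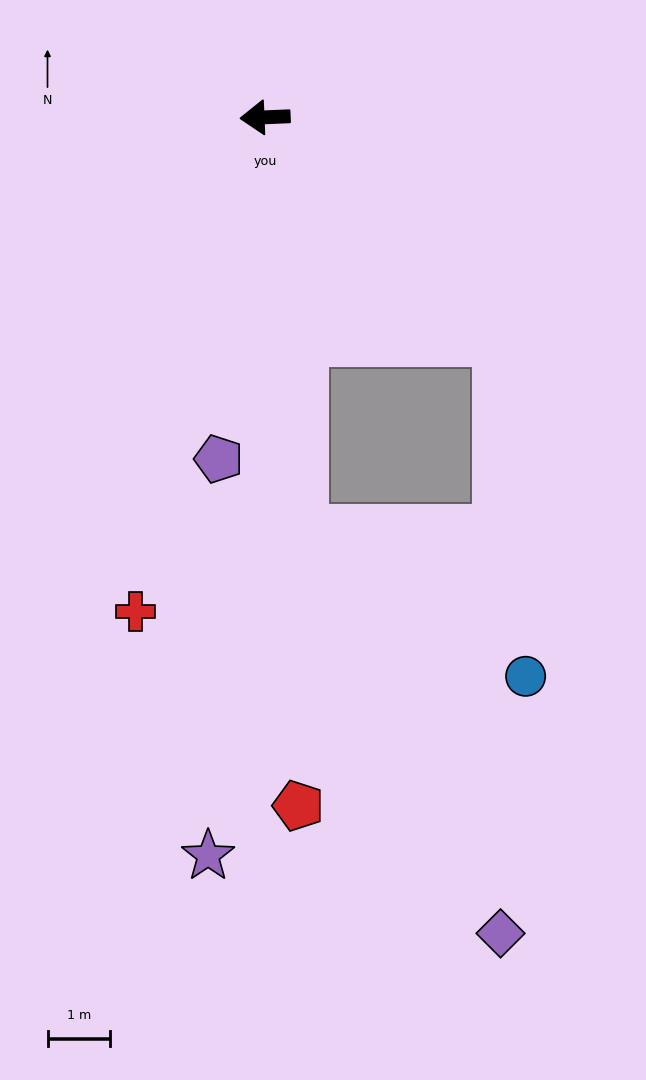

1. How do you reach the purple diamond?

blocked — turn left 93°, forward 6.7 m, then turn left 21°, forward 7.2 m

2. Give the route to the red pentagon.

turn left 90°, forward 11.1 m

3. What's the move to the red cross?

turn left 73°, forward 8.2 m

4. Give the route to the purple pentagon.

turn left 80°, forward 5.5 m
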